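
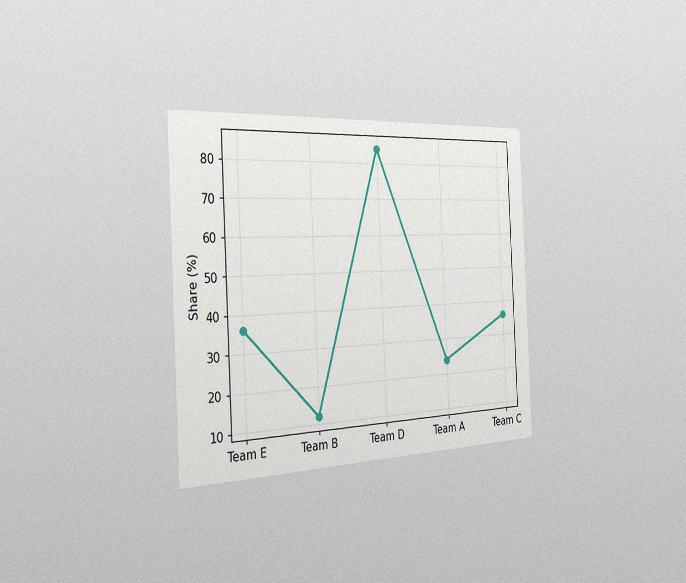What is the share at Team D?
84%

The chart is tilted about 3° counter-clockwise and viewed slightly from the left, with some photo noise. At Team D, the line is at 84%.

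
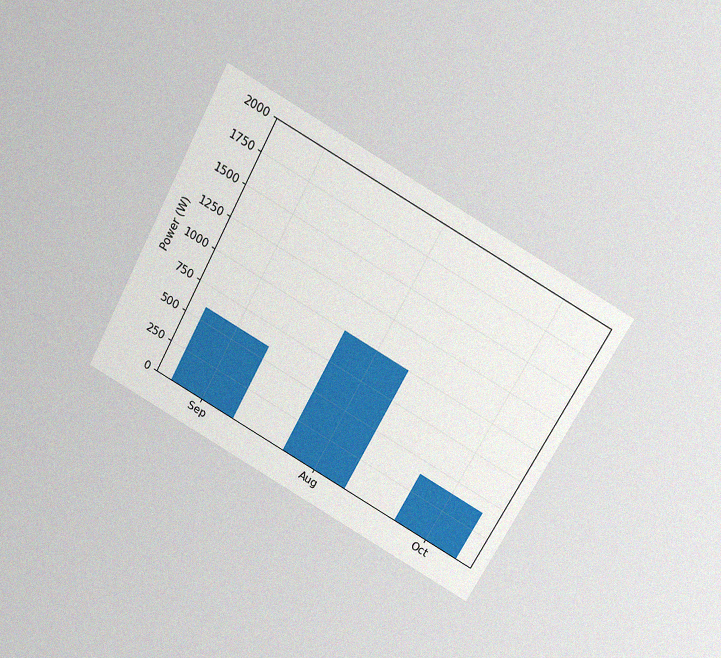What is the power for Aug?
1000W

The chart is tilted about 29° clockwise and viewed slightly from above, with some photo noise. Reading along the chart's y-axis, the Aug bar reaches 1000W.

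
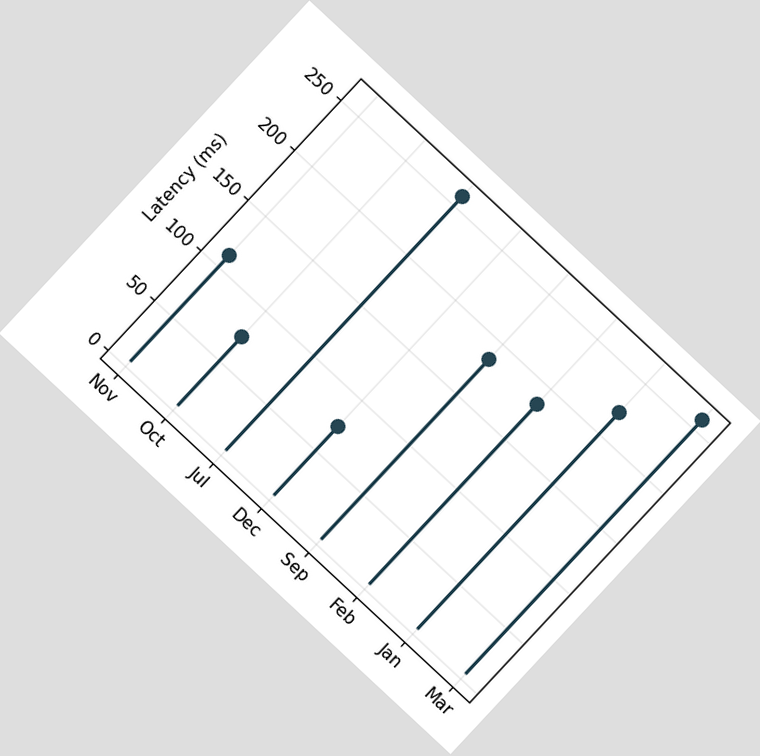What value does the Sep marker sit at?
The chart is tilted about 43° clockwise. The Sep marker sits at 185ms.

185ms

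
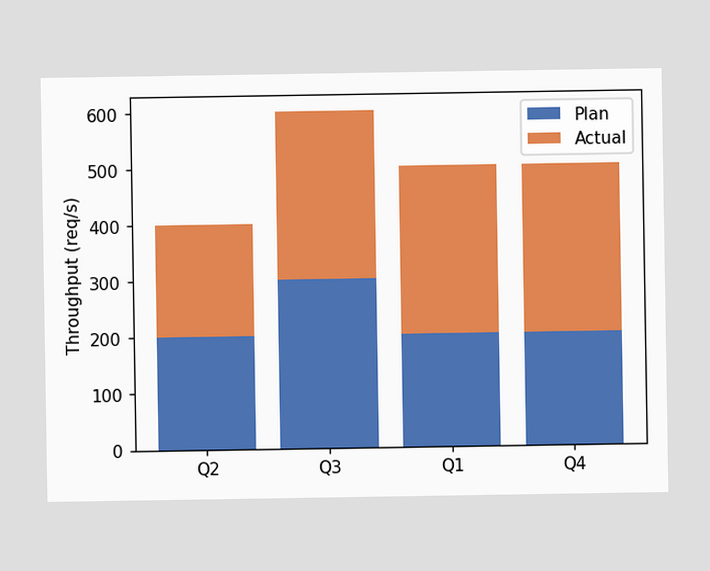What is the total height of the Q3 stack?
The Q3 stack's top reaches 600req/s on the y-axis.

600req/s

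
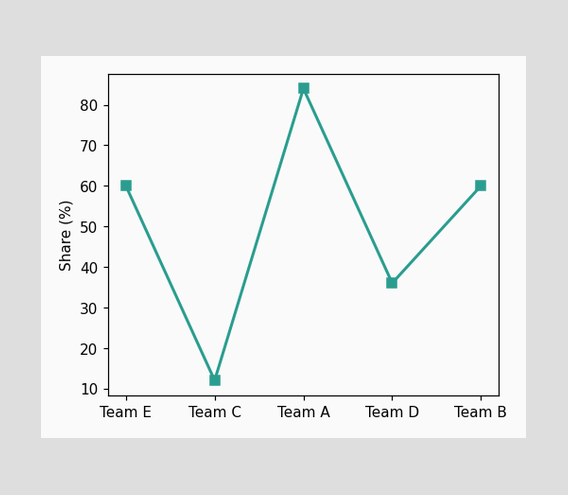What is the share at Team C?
At Team C, the line is at 12%.

12%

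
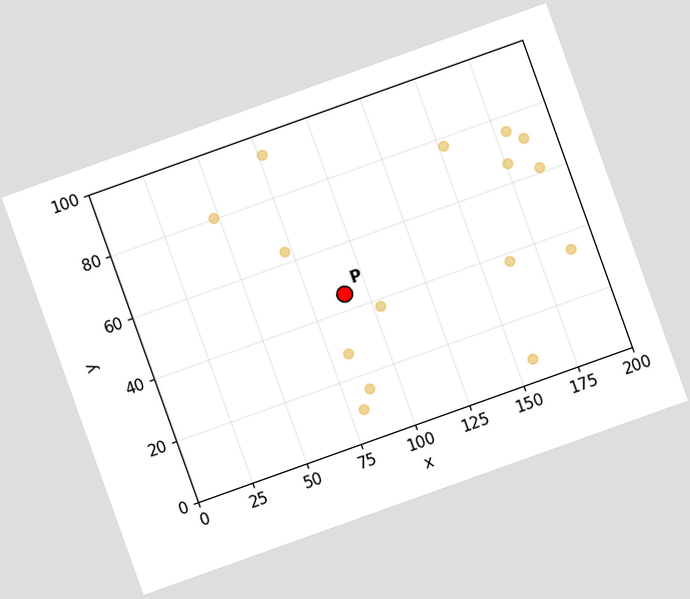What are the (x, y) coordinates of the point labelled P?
(90, 45)

The chart is tilted about 20° counter-clockwise. Following the gridlines from P to each axis, P sits at (90, 45).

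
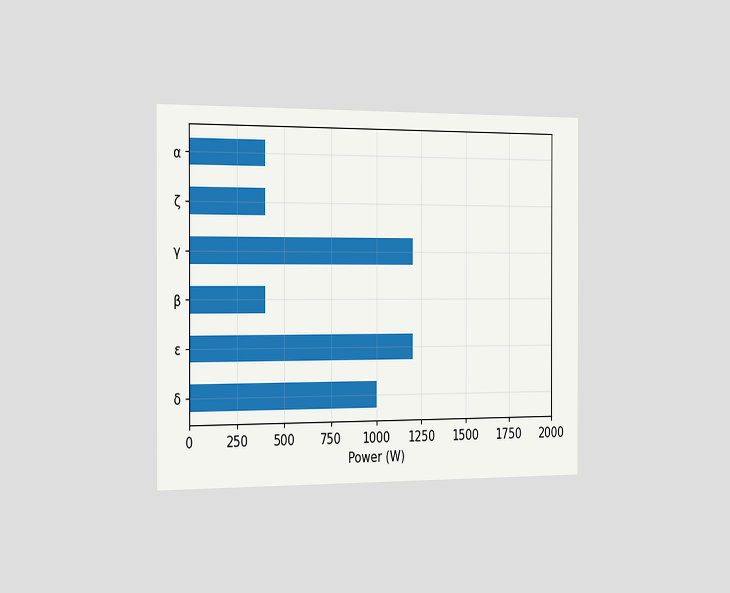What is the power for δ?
1000W

The chart is viewed slightly from the left. Reading along the chart's x-axis, the δ bar reaches 1000W.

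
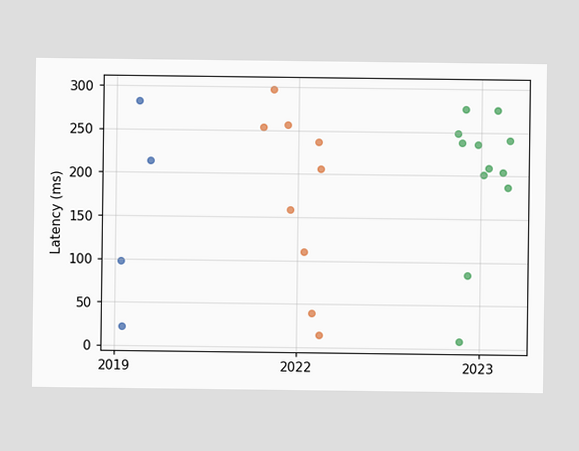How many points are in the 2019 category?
Counting the markers in the 2019 column gives 4.

4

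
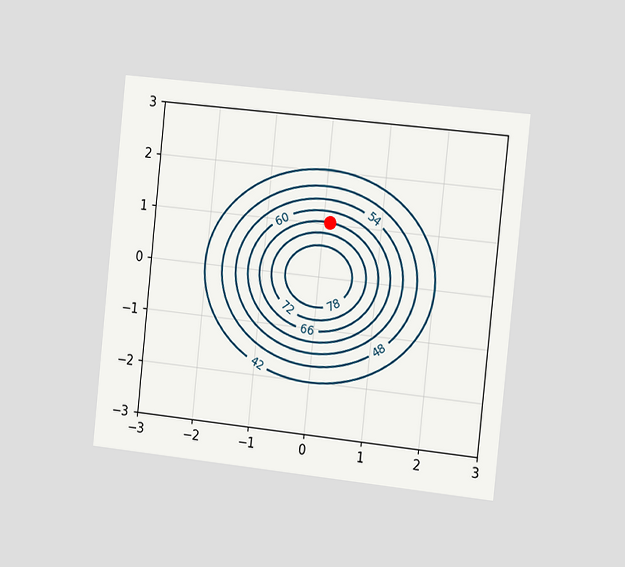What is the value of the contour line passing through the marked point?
66

The chart is tilted about 6° clockwise and viewed slightly from the right. The marked point sits on the contour labelled 66.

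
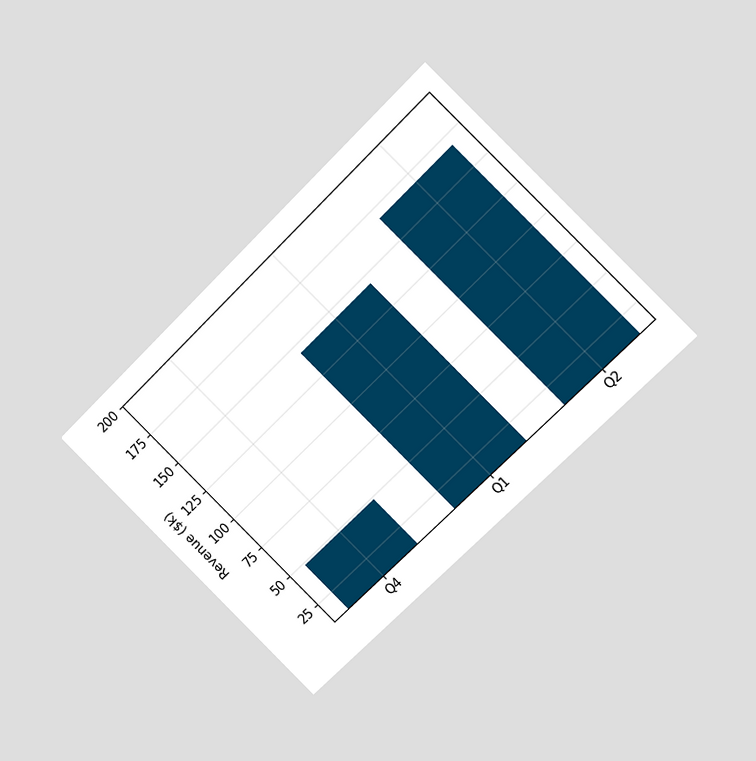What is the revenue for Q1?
$144k

The chart is tilted about 45° counter-clockwise and viewed at a slight angle. Reading along the chart's y-axis, the Q1 bar reaches $144k.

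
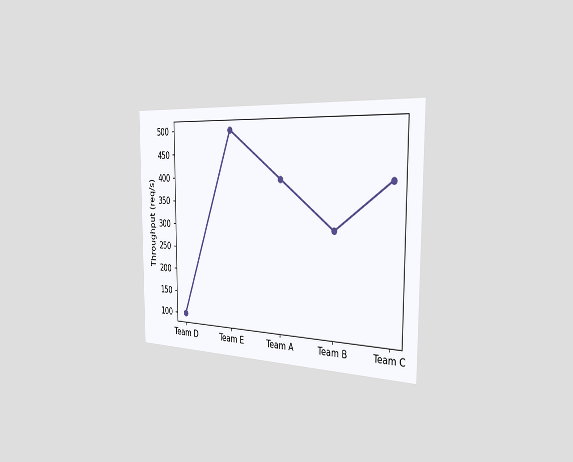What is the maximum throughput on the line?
500req/s

The chart is viewed slightly from the right. The highest point is at Team E, and reading across to the y-axis gives 500req/s.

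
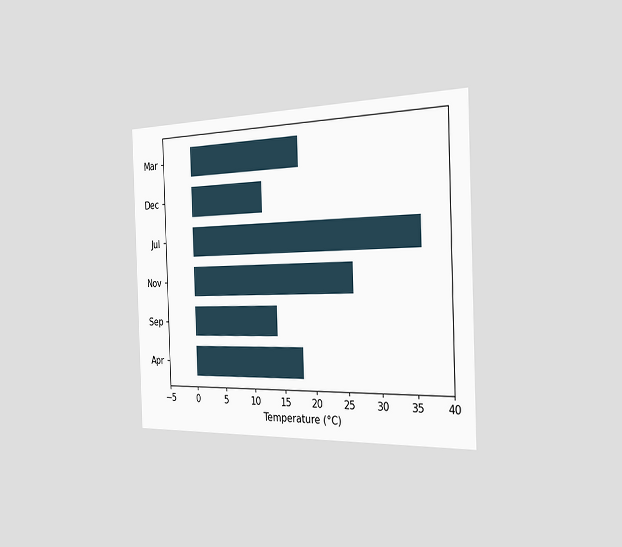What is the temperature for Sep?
14°C

The chart is tilted about 2° counter-clockwise and viewed slightly from the right. Reading along the chart's x-axis, the Sep bar reaches 14°C.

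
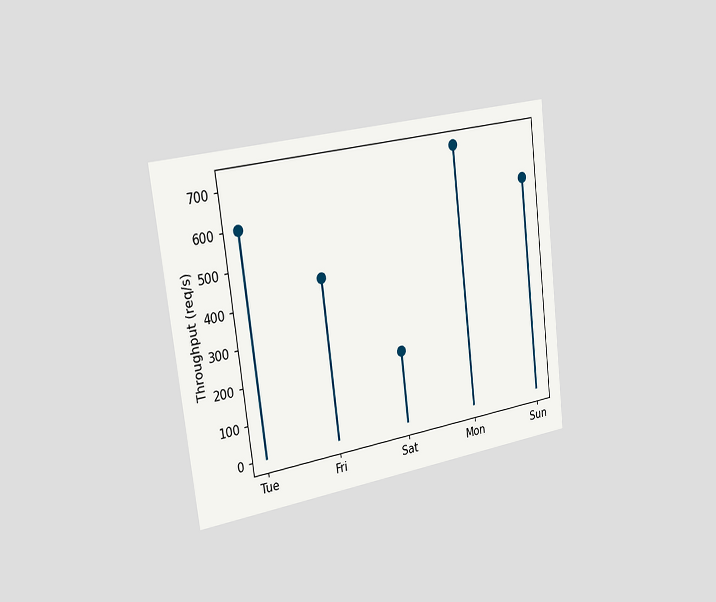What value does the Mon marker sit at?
The chart is tilted about 7° counter-clockwise and viewed slightly from the left. The Mon marker sits at 720req/s.

720req/s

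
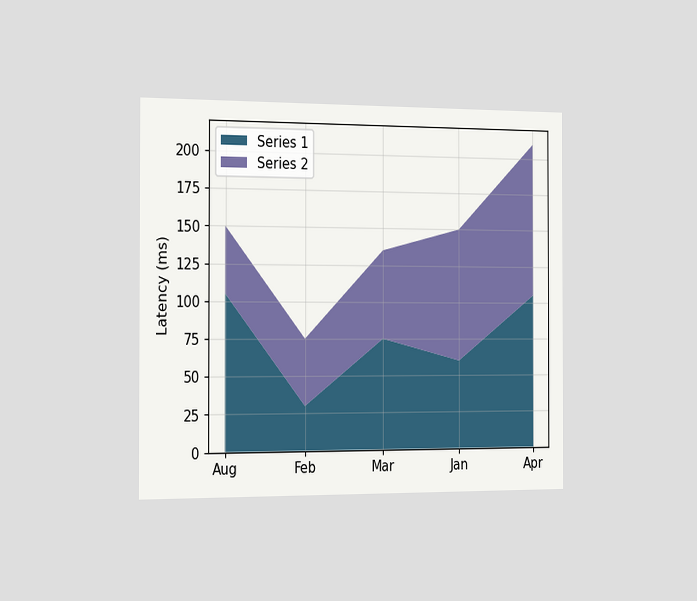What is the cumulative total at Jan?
150ms

The chart is viewed slightly from the left. The stacked total at Jan reaches 150ms.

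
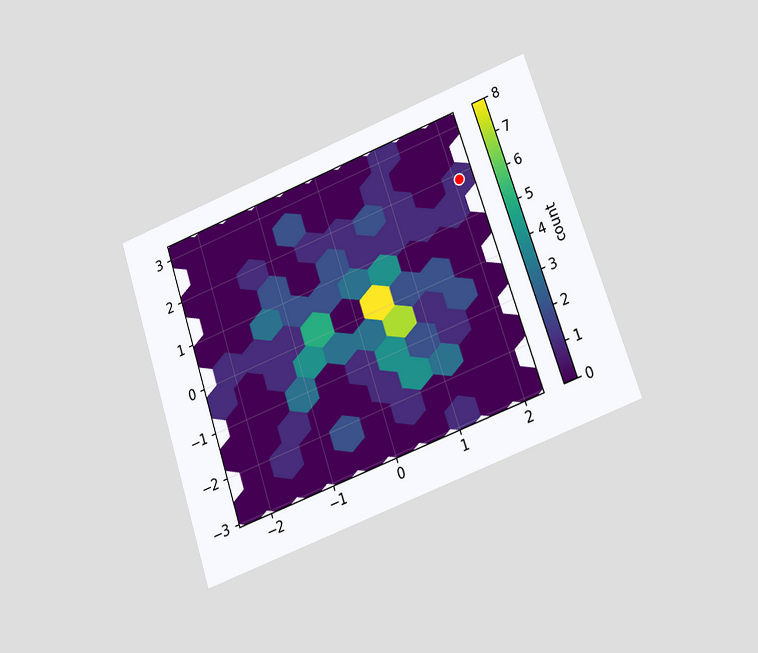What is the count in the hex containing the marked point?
The chart is tilted about 19° counter-clockwise and viewed at a slight angle. The marked hex reads 1 on the colorbar.

1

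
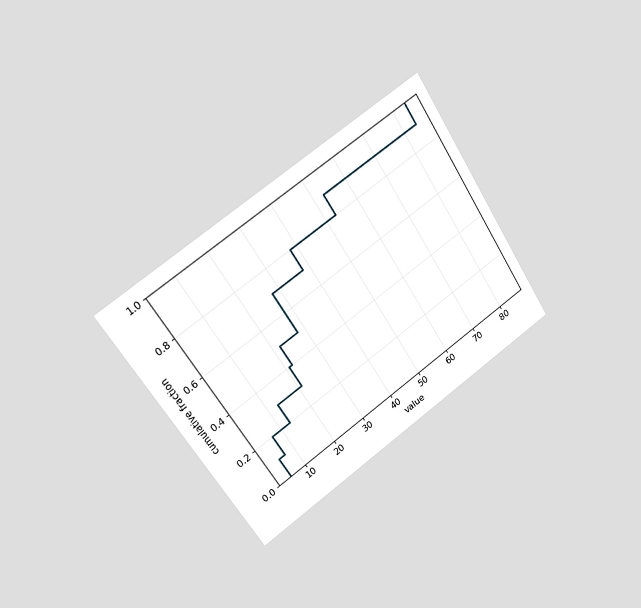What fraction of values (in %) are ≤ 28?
The chart is tilted about 33° counter-clockwise and viewed slightly from the left. At x=28 the ECDF step is at 70%.

70%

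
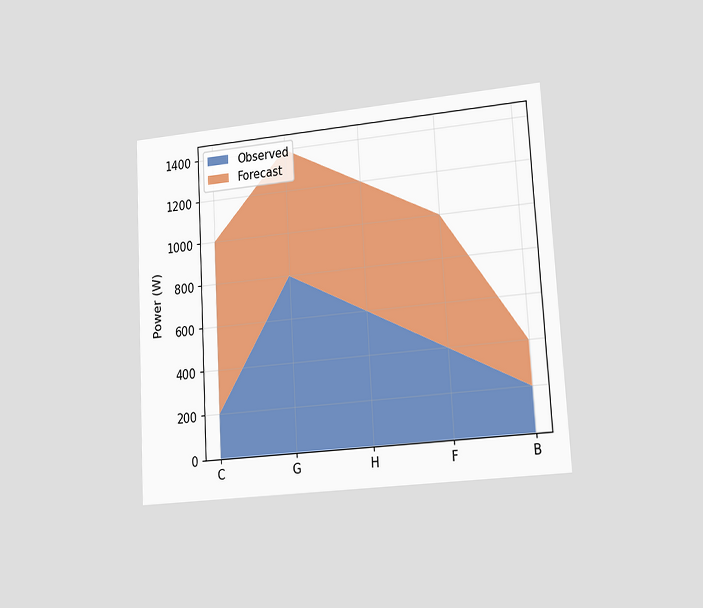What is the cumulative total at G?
The chart is tilted about 3° counter-clockwise and viewed slightly from the right. The stacked total at G reaches 1400W.

1400W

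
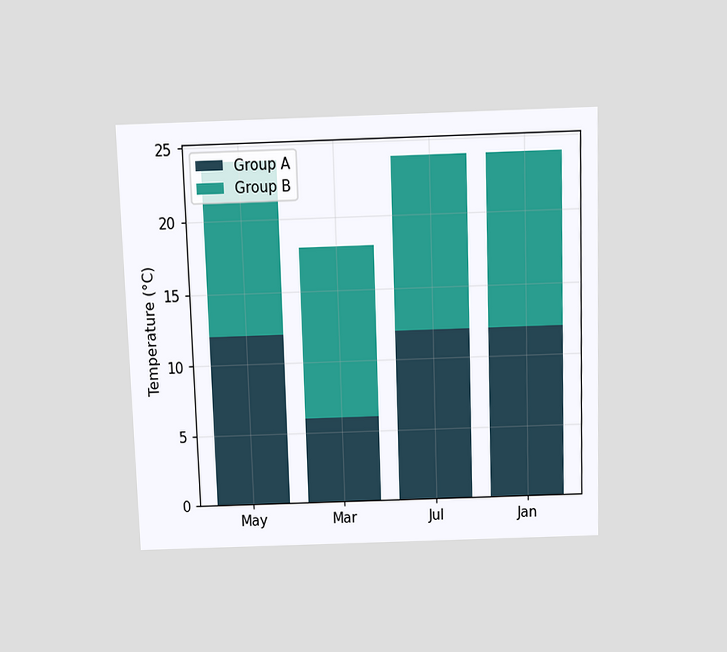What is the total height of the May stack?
The chart is viewed slightly from above. The May stack's top reaches 24°C on the y-axis.

24°C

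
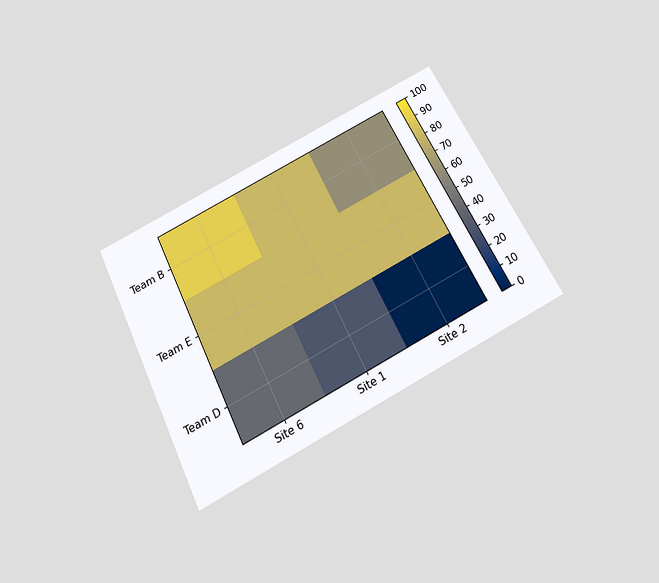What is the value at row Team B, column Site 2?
The chart is tilted about 27° counter-clockwise and viewed slightly from below. Matching cell (Team B, Site 2) against the colorbar gives 60.

60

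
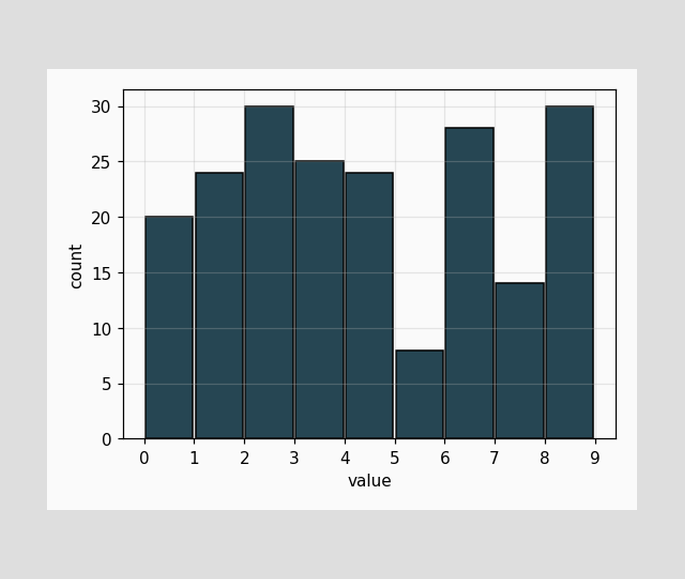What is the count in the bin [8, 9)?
The [8, 9) bin has height 30.

30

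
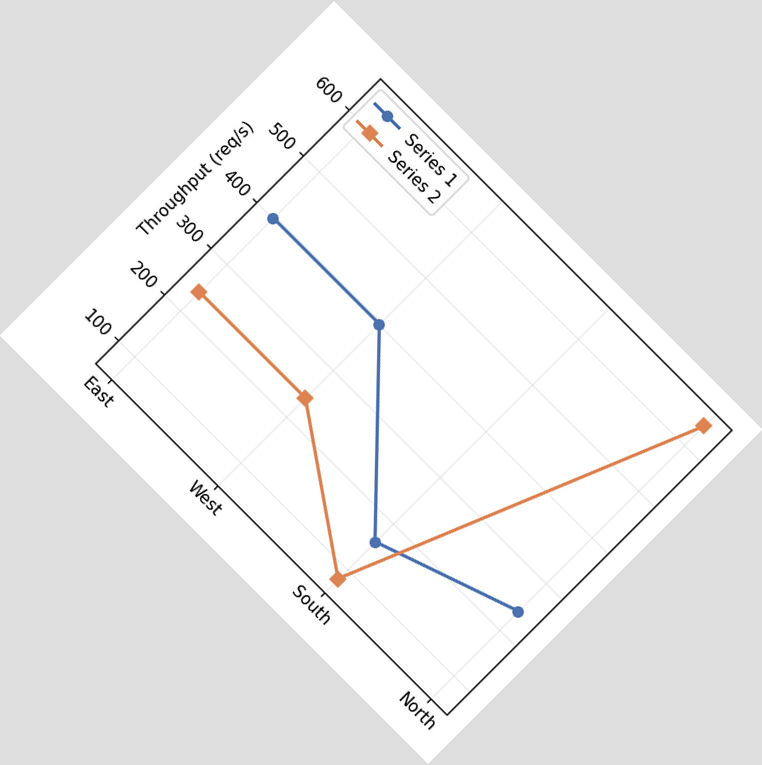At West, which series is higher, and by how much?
The chart is tilted about 45° clockwise. At West, Series 1 sits above the other line by 160req/s.

Series 1, by 160req/s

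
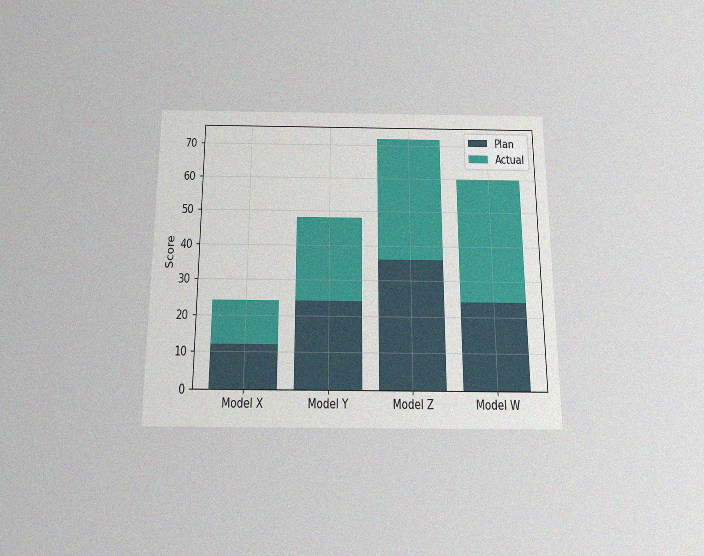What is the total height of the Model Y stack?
The chart is viewed slightly from below, with some photo noise. The Model Y stack's top reaches 48 on the y-axis.

48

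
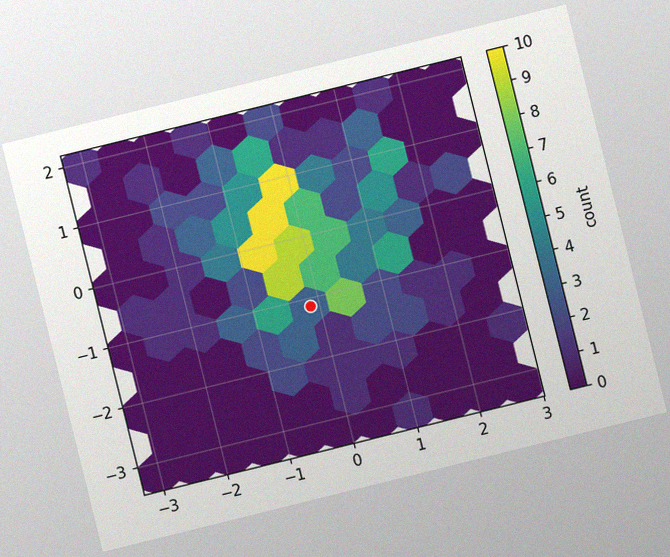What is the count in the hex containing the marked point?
The chart is tilted about 14° counter-clockwise, with some photo noise. The marked hex reads 3 on the colorbar.

3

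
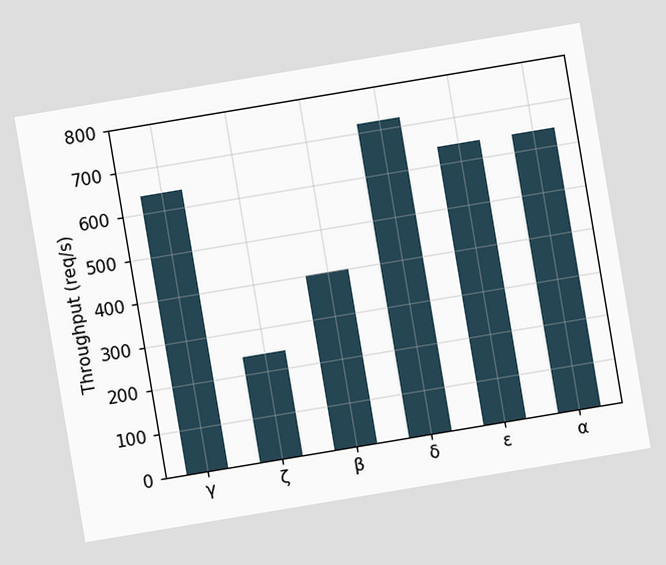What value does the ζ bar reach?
The chart is tilted about 9° counter-clockwise. Reading along the chart's y-axis, the ζ bar reaches 240req/s.

240req/s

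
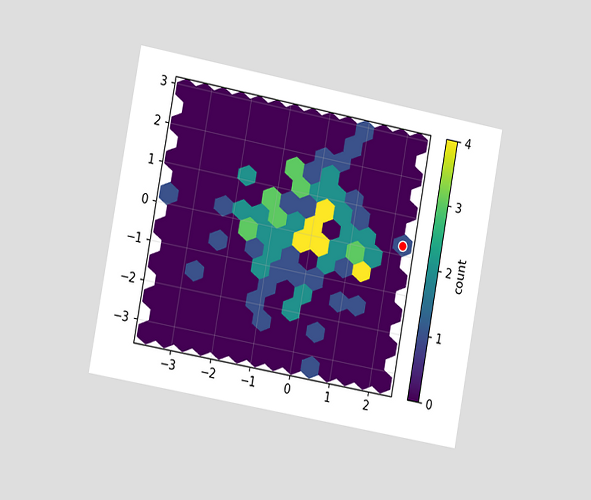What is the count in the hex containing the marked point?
The chart is tilted about 10° clockwise and viewed slightly from the left. The marked hex reads 1 on the colorbar.

1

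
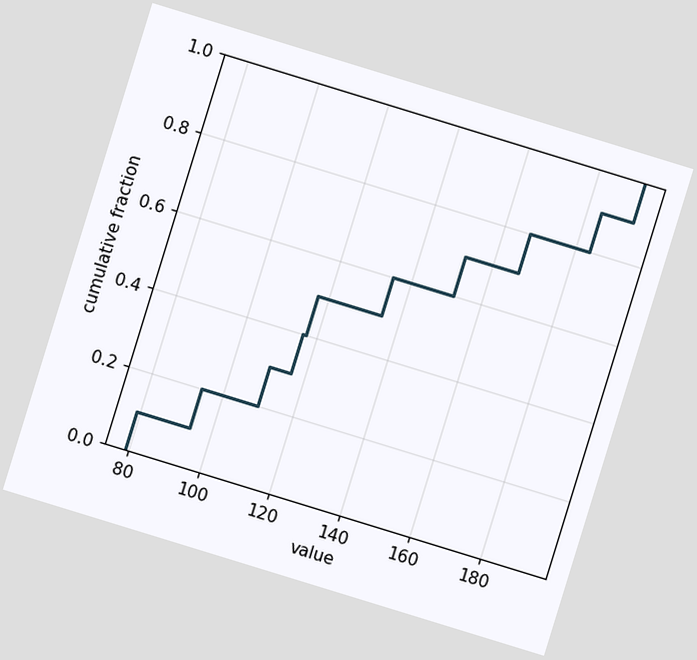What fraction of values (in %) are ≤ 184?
90%

The chart is tilted about 17° clockwise. At x=184 the ECDF step is at 90%.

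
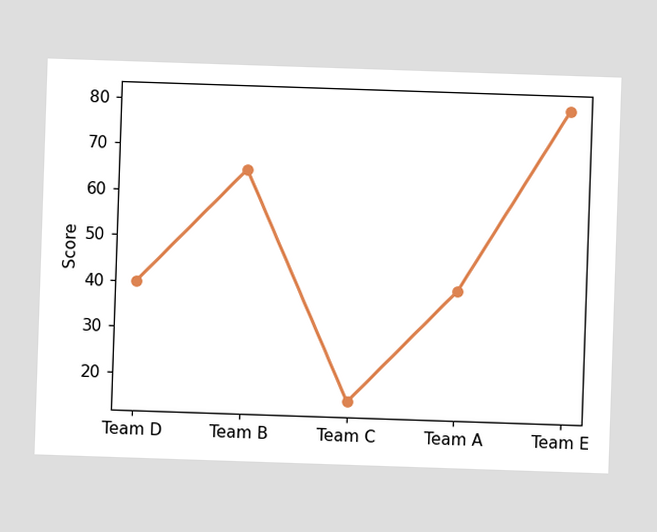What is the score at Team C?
At Team C, the line is at 15.

15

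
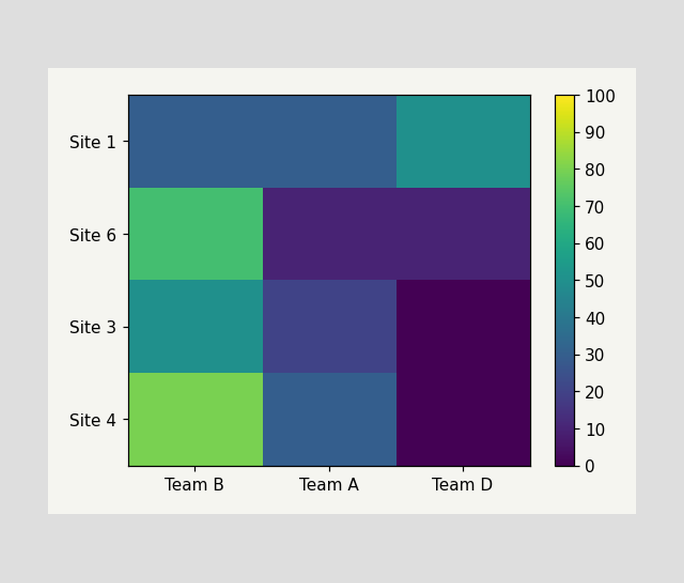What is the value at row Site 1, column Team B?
30

Matching cell (Site 1, Team B) against the colorbar gives 30.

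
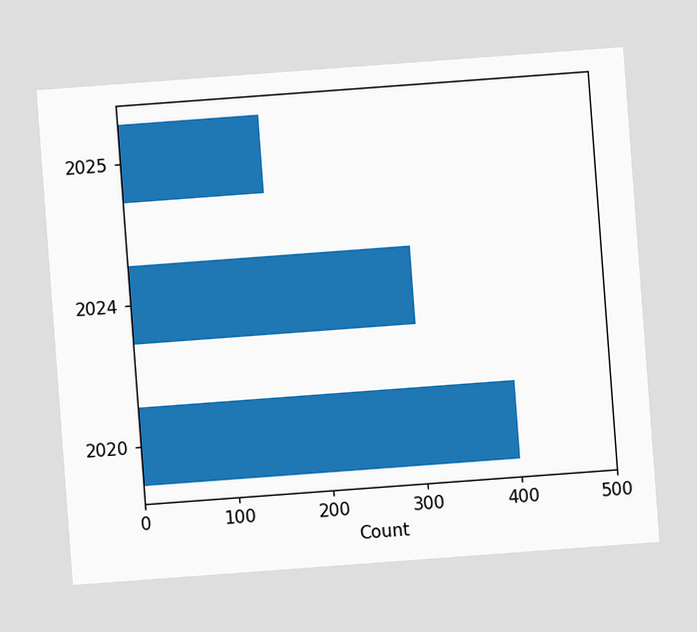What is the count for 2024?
300

The chart is tilted about 4° counter-clockwise. Reading along the chart's x-axis, the 2024 bar reaches 300.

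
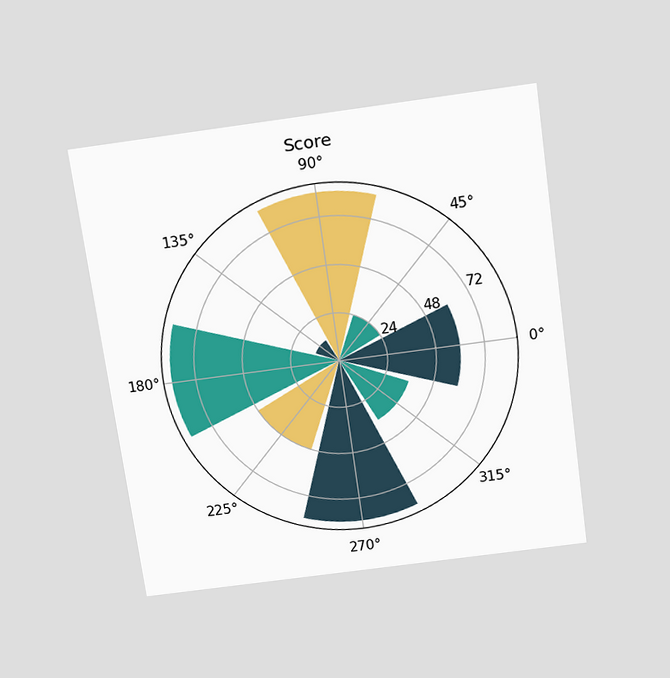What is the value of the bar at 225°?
48

The chart is tilted about 8° counter-clockwise and viewed slightly from above. The bar at 225° reaches 48 on the radial axis.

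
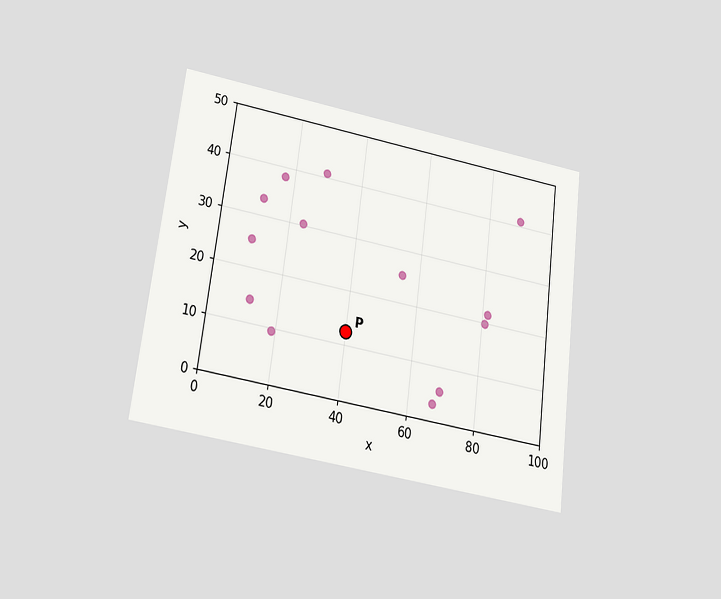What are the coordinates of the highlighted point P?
The chart is tilted about 7° clockwise and viewed slightly from below. Following the gridlines from P to each axis, P sits at (40, 12.5).

(40, 12.5)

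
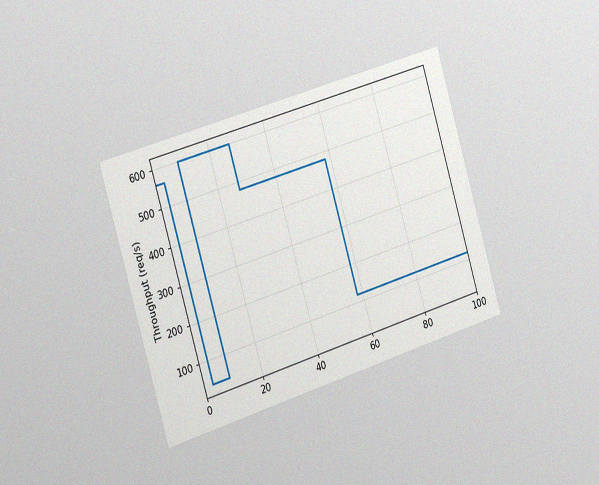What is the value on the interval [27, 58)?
The chart is tilted about 17° counter-clockwise and viewed slightly from the left, with some photo noise. On [27, 58) the step sits at 480req/s.

480req/s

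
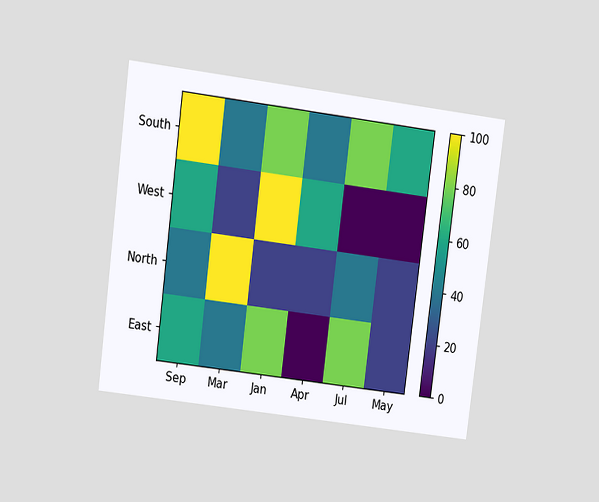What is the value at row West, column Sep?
The chart is tilted about 7° clockwise and viewed at a slight angle. Matching cell (West, Sep) against the colorbar gives 60.

60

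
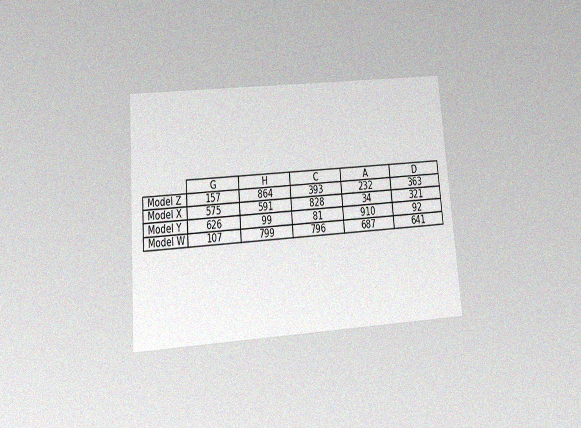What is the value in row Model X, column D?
The chart is tilted about 5° counter-clockwise and viewed slightly from below, with some photo noise. The (Model X, D) cell reads 321.

321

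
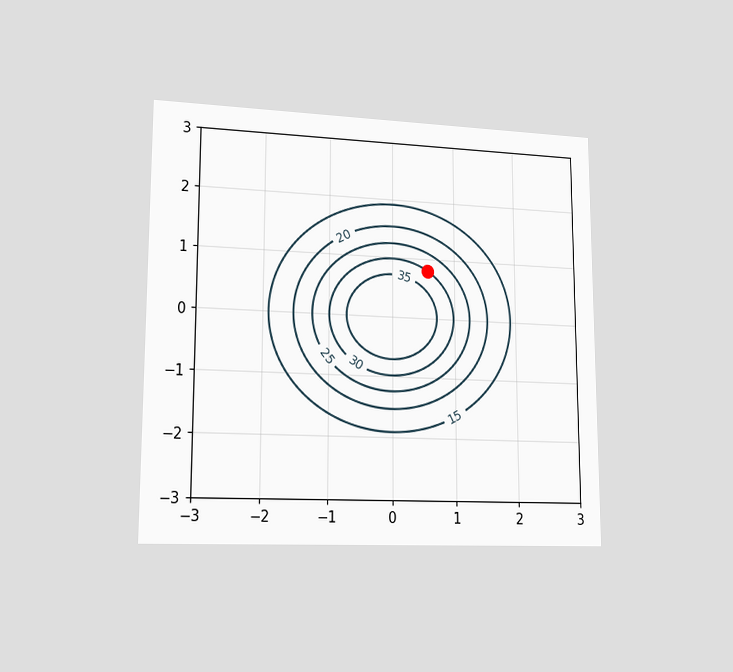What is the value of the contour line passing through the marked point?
The chart is viewed slightly from the left. The marked point sits on the contour labelled 30.

30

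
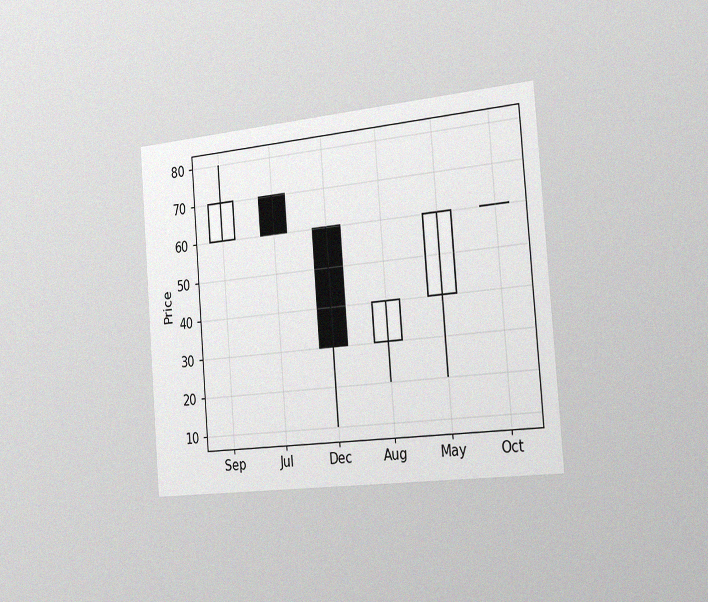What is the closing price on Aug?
40

The chart is tilted about 5° counter-clockwise and viewed slightly from the right, with some photo noise. The Aug candle closes at 40.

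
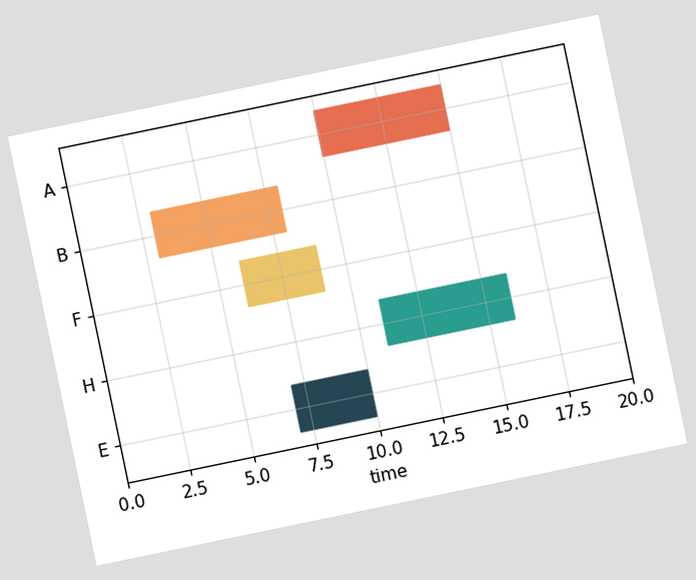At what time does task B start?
The chart is tilted about 12° counter-clockwise. The B bar begins at t=3.

3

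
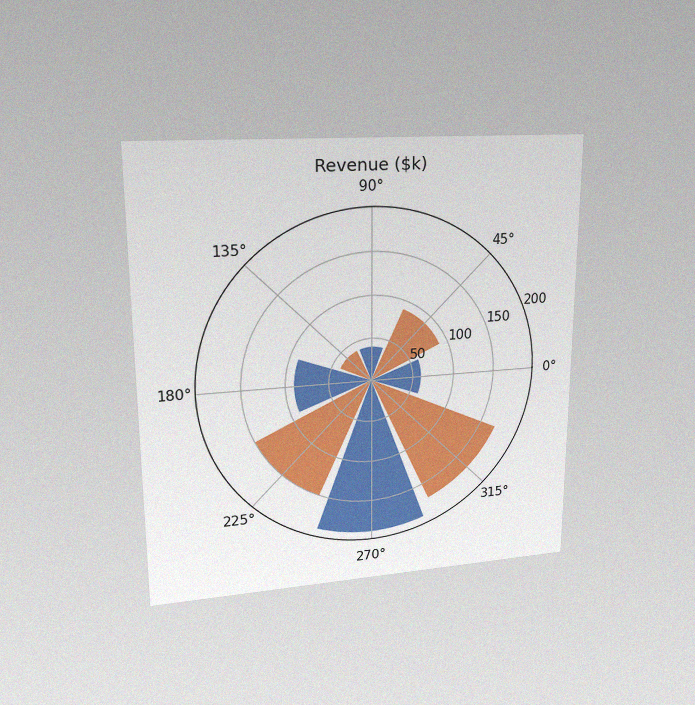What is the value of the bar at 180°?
$90k

The chart is viewed at a slight angle, with some photo noise. The bar at 180° reaches $90k on the radial axis.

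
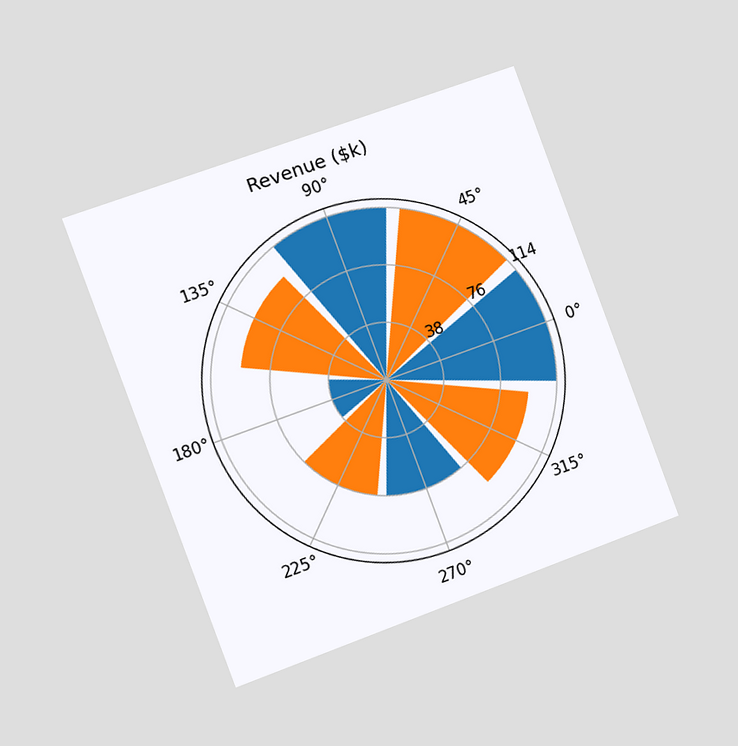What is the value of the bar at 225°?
$76k

The chart is tilted about 20° counter-clockwise and viewed slightly from the left. The bar at 225° reaches $76k on the radial axis.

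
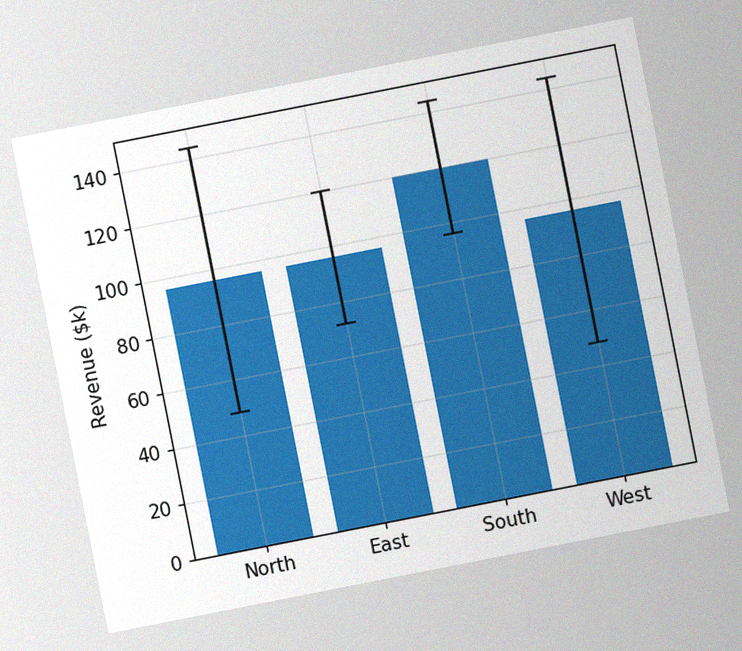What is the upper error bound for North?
$144k

The chart is tilted about 11° counter-clockwise, with some photo noise. The North bar's upper whisker reaches $144k.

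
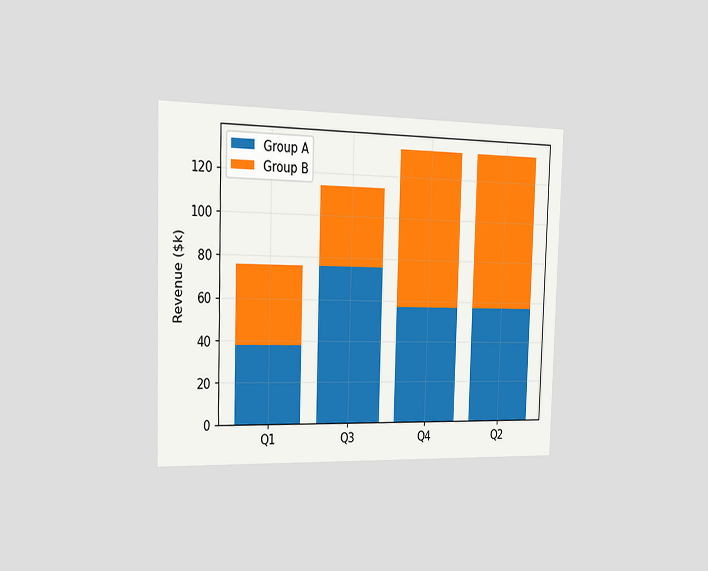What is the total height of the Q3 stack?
$114k

The chart is viewed slightly from the left. The Q3 stack's top reaches $114k on the y-axis.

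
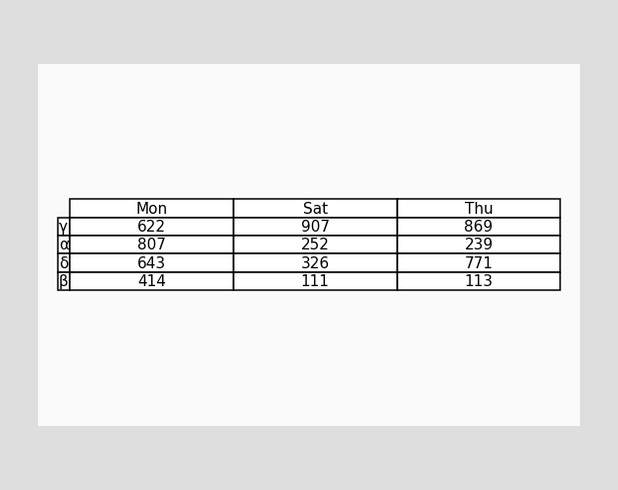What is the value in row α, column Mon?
The (α, Mon) cell reads 807.

807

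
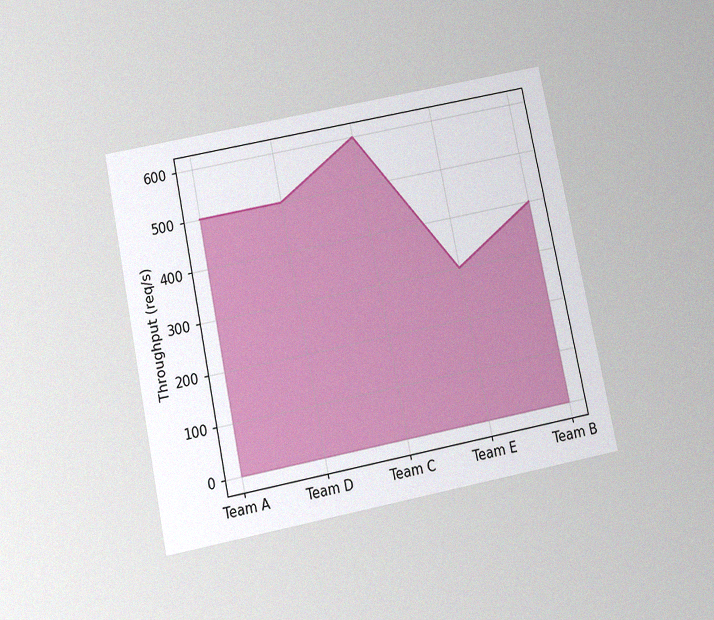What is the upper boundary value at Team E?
300req/s

The chart is tilted about 12° counter-clockwise and viewed slightly from below, with some photo noise. At Team E the upper boundary is at 300req/s.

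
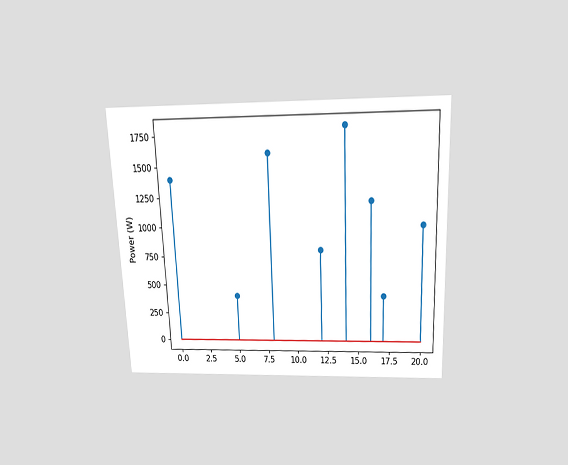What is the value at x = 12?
The chart is tilted about 2° counter-clockwise and viewed slightly from above. The stem at x=12 reaches 800W.

800W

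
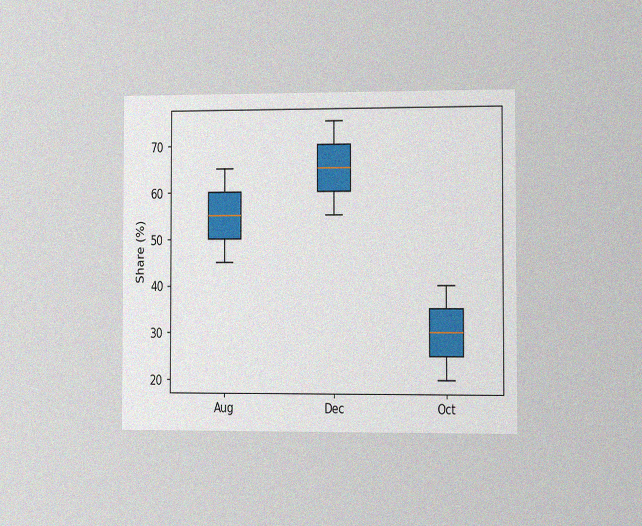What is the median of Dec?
65%

The chart is viewed slightly from the right, with some photo noise. The median line in the Dec box sits at 65%.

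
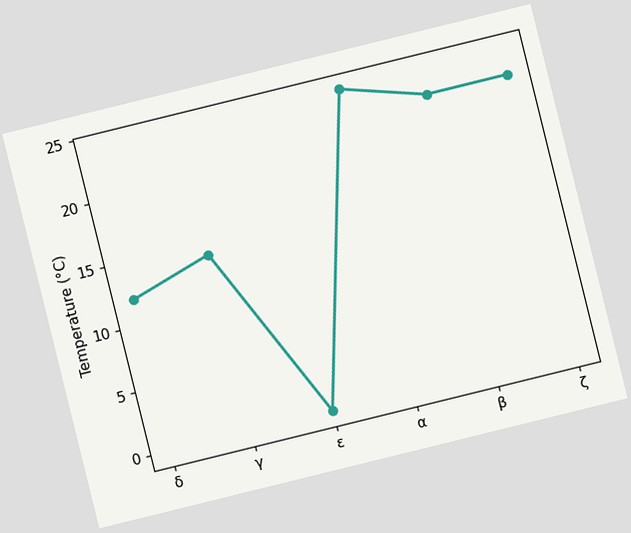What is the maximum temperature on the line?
24°C

The chart is tilted about 14° counter-clockwise. The highest point is at α, and reading across to the y-axis gives 24°C.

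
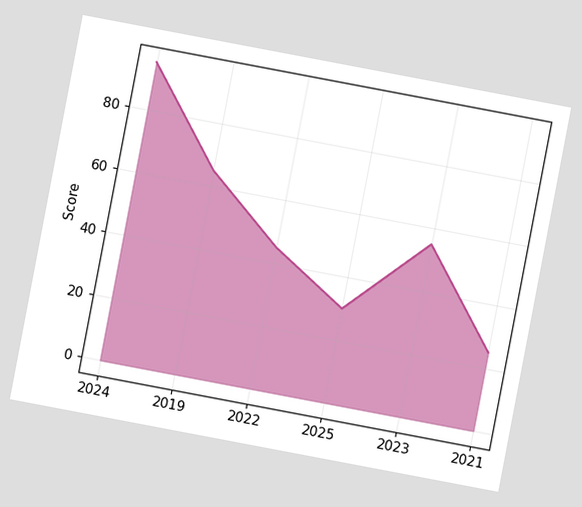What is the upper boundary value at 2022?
The chart is tilted about 11° clockwise. At 2022 the upper boundary is at 45.

45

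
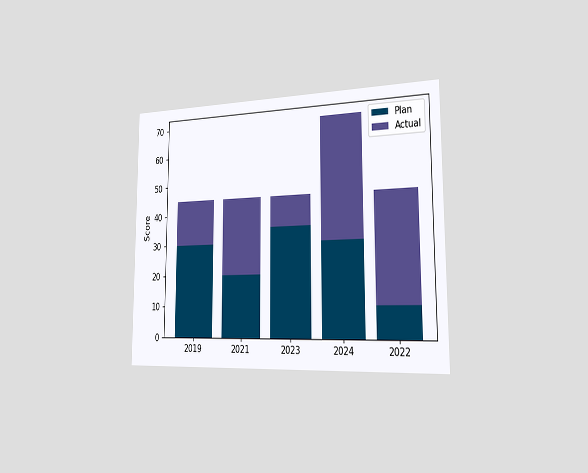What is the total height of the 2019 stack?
The chart is viewed slightly from the right. The 2019 stack's top reaches 45 on the y-axis.

45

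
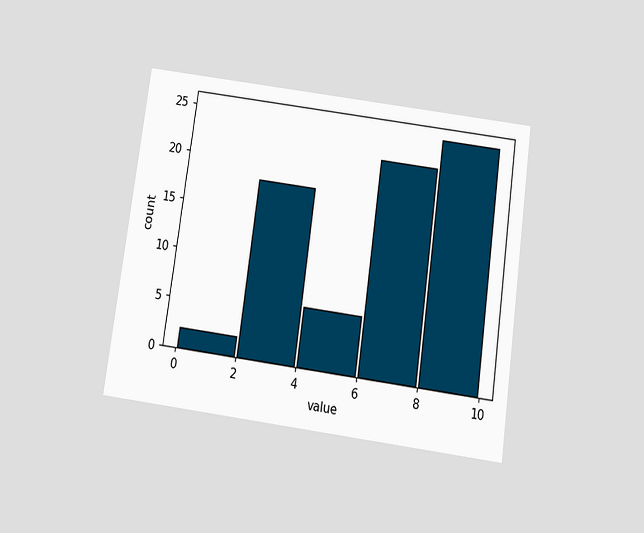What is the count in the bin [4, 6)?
6

The chart is tilted about 8° clockwise and viewed slightly from below. The [4, 6) bin has height 6.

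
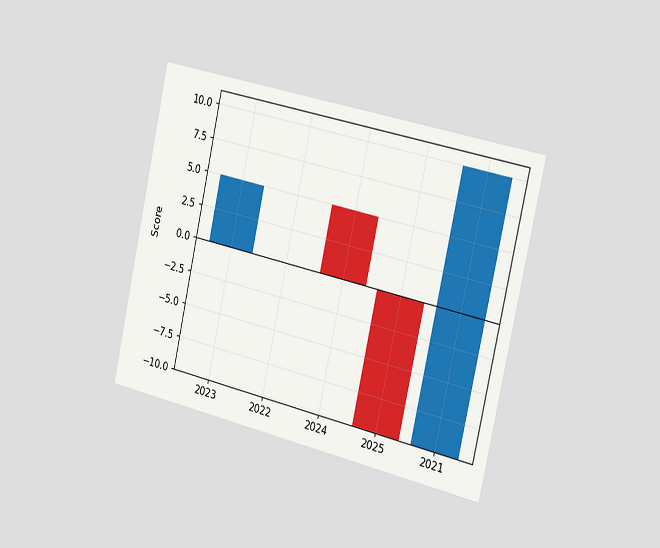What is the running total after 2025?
The chart is tilted about 13° clockwise and viewed slightly from the right. After 2025 the running total reaches -10.

-10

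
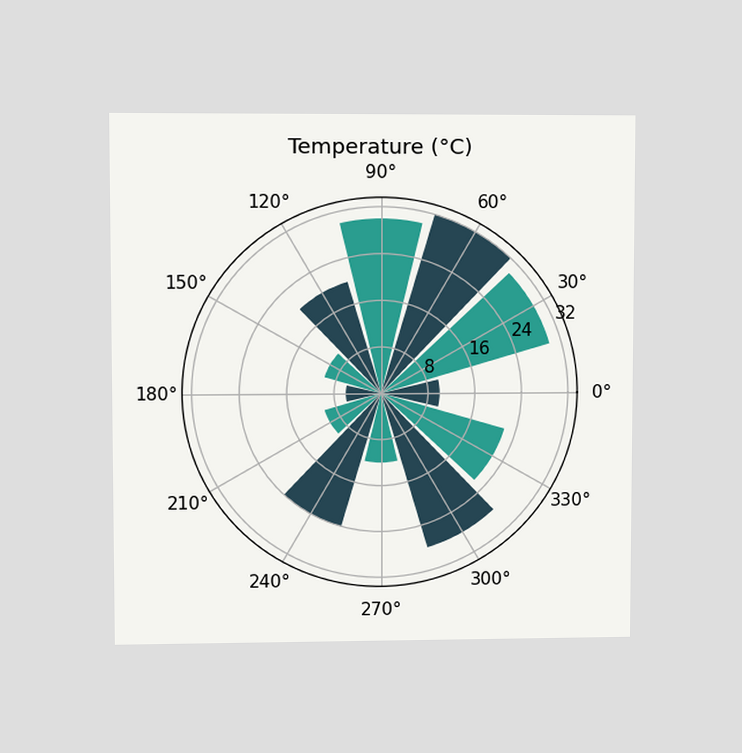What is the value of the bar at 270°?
The chart is viewed at a slight angle. The bar at 270° reaches 12°C on the radial axis.

12°C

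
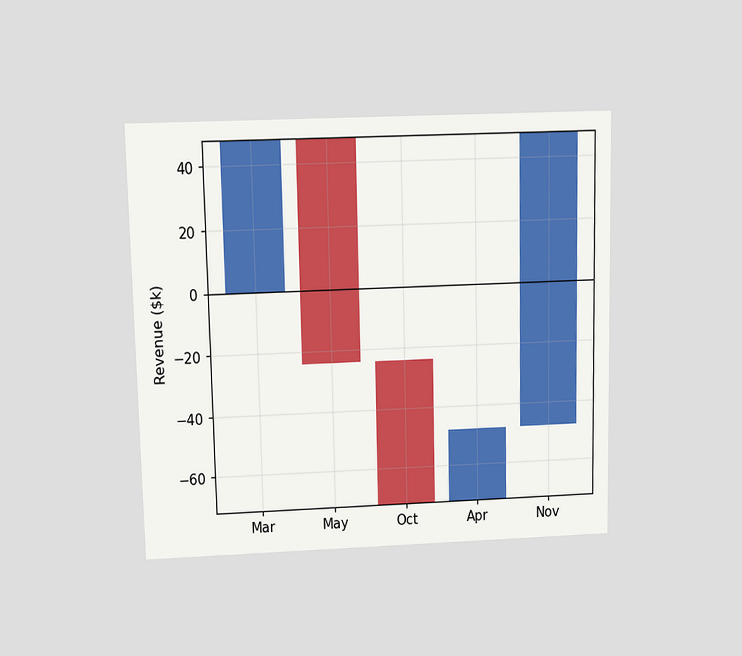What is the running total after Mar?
$48k

The chart is viewed slightly from above. After Mar the running total reaches $48k.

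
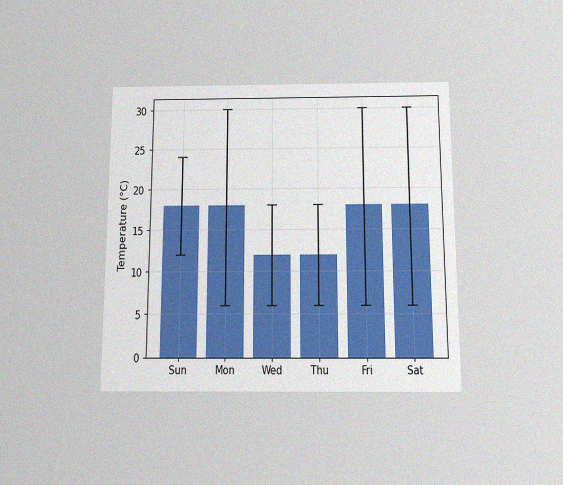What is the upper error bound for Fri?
30°C

The chart is viewed slightly from below, with some photo noise. The Fri bar's upper whisker reaches 30°C.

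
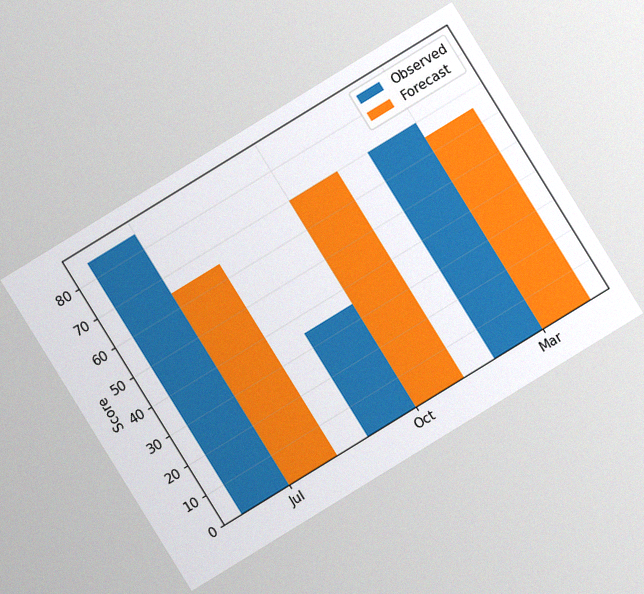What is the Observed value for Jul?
85

The chart is tilted about 32° counter-clockwise, with some photo noise. The Observed bar at Jul reaches 85 on the y-axis.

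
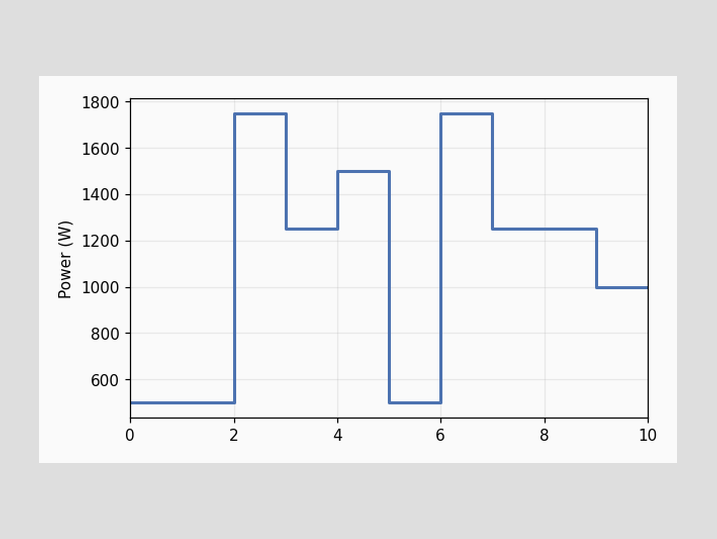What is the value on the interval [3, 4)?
On [3, 4) the step sits at 1250W.

1250W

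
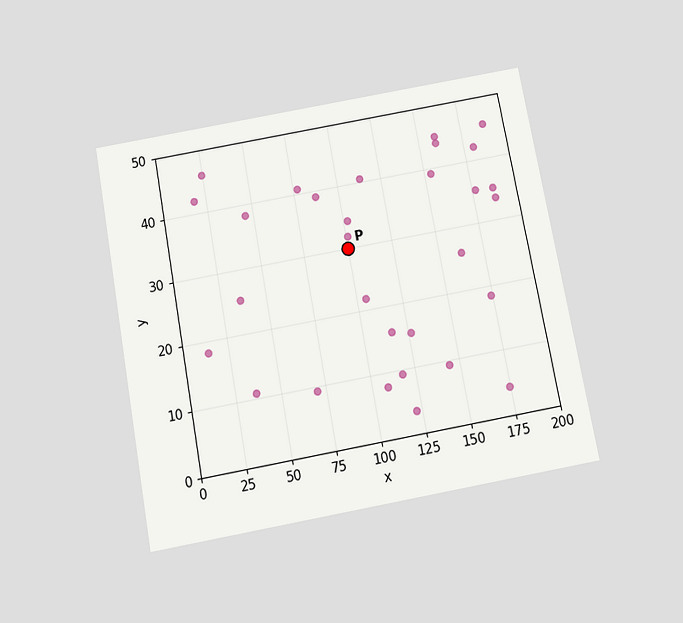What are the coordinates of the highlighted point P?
(100, 30)

The chart is tilted about 10° counter-clockwise and viewed slightly from below. Following the gridlines from P to each axis, P sits at (100, 30).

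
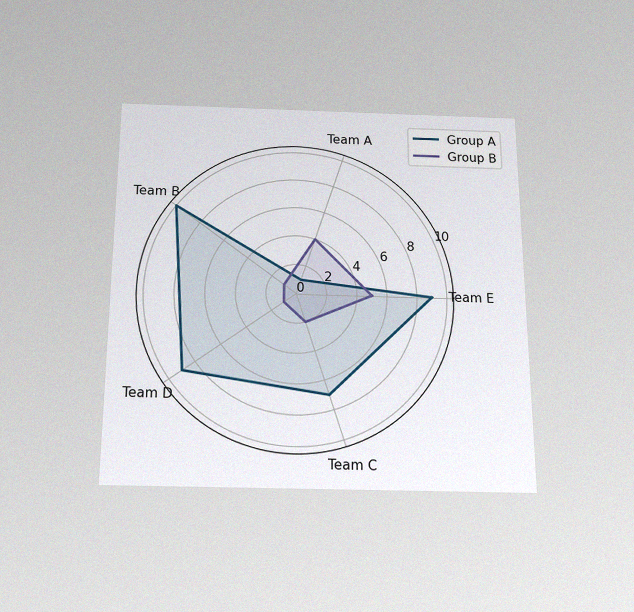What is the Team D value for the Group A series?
The chart is viewed slightly from below, with some photo noise. On the Team D axis, Group A reaches 9.

9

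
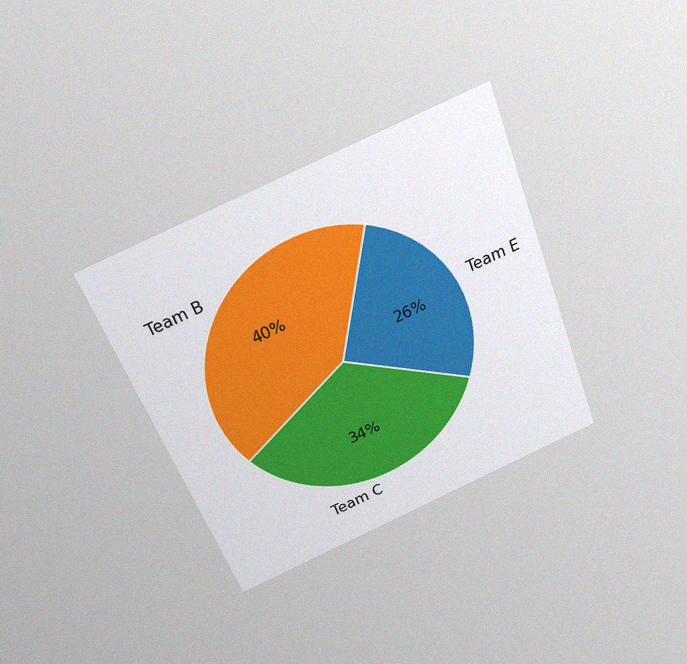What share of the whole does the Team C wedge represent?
34%

The chart is tilted about 21° counter-clockwise and viewed slightly from above, with some photo noise. The Team C slice takes up 34% of the pie.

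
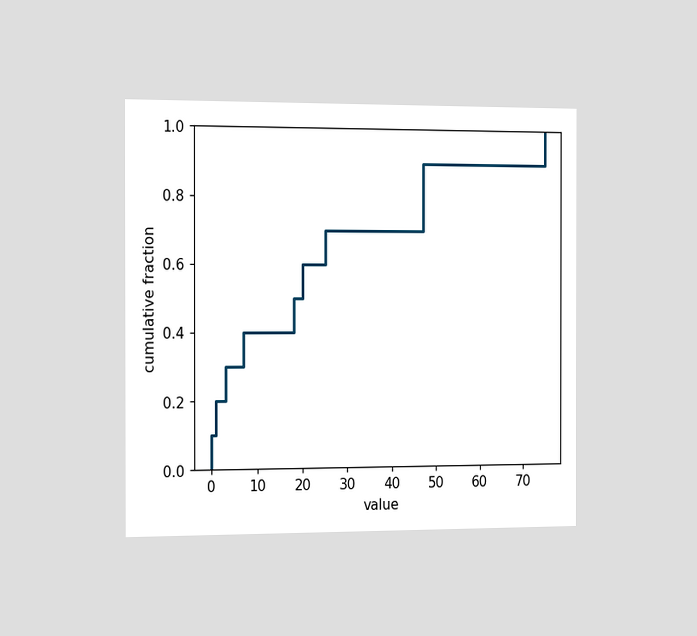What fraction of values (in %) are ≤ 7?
The chart is viewed slightly from the left. At x=7 the ECDF step is at 40%.

40%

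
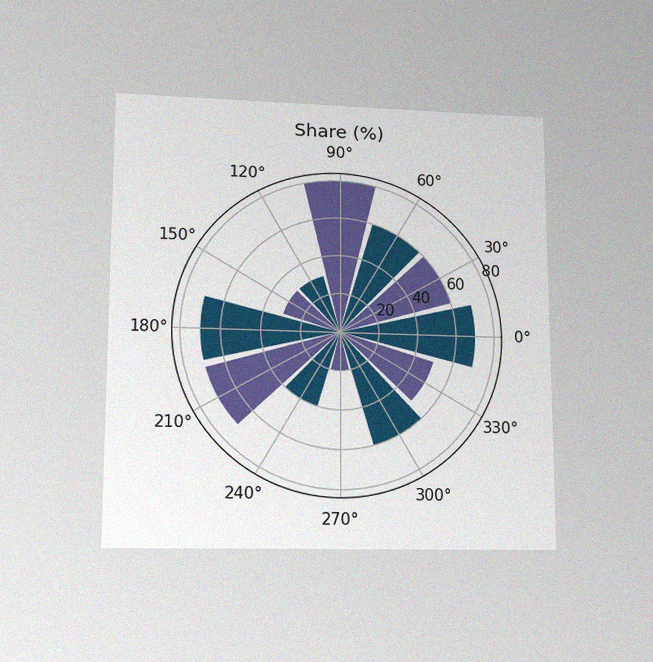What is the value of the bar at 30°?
The chart is viewed at a slight angle, with some photo noise. The bar at 30° reaches 60% on the radial axis.

60%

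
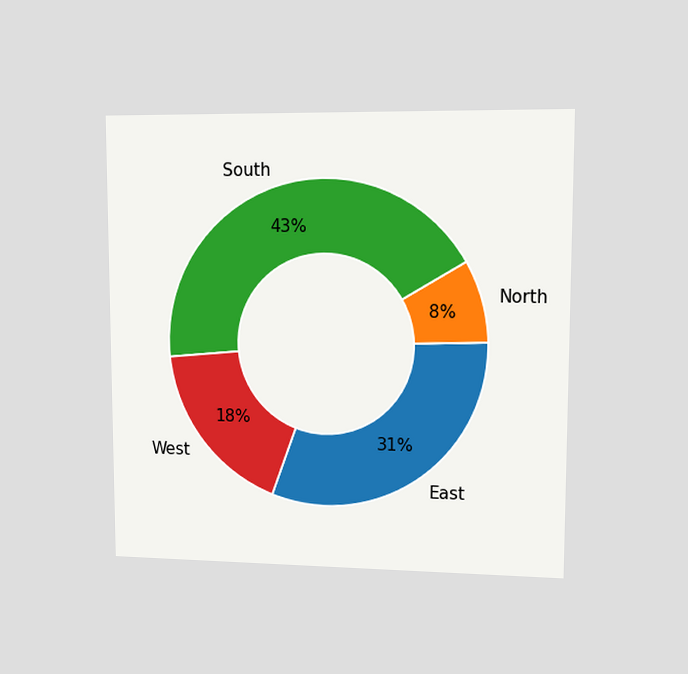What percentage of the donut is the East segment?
31%

The chart is viewed at a slight angle. The East segment takes up 31% of the ring.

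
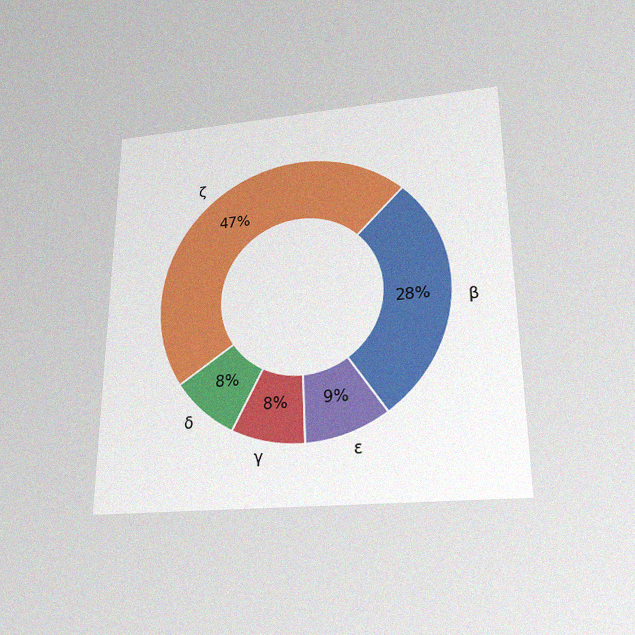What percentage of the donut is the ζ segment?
The chart is viewed slightly from below, with some photo noise. The ζ segment takes up 47% of the ring.

47%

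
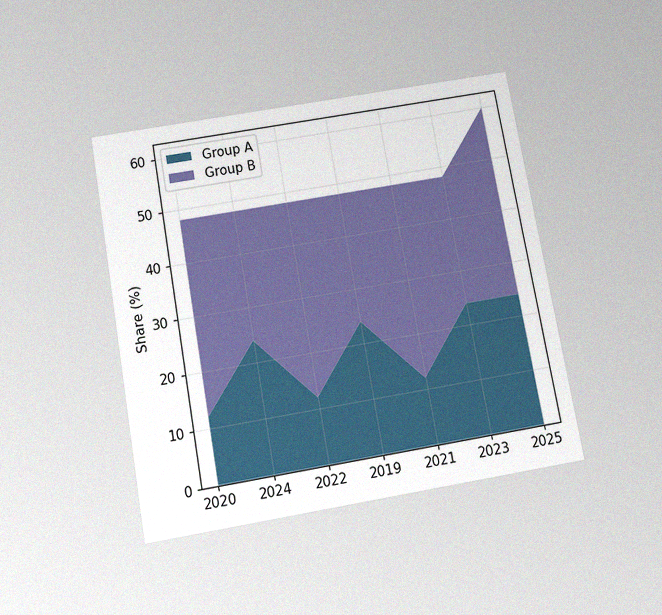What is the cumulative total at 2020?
The chart is tilted about 10° counter-clockwise and viewed slightly from below, with some photo noise. The stacked total at 2020 reaches 48%.

48%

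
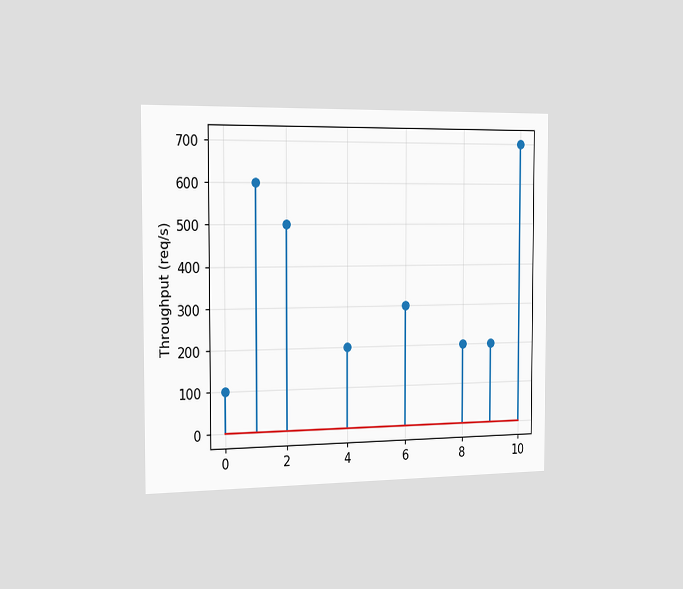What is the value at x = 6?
The chart is viewed slightly from the left. The stem at x=6 reaches 300req/s.

300req/s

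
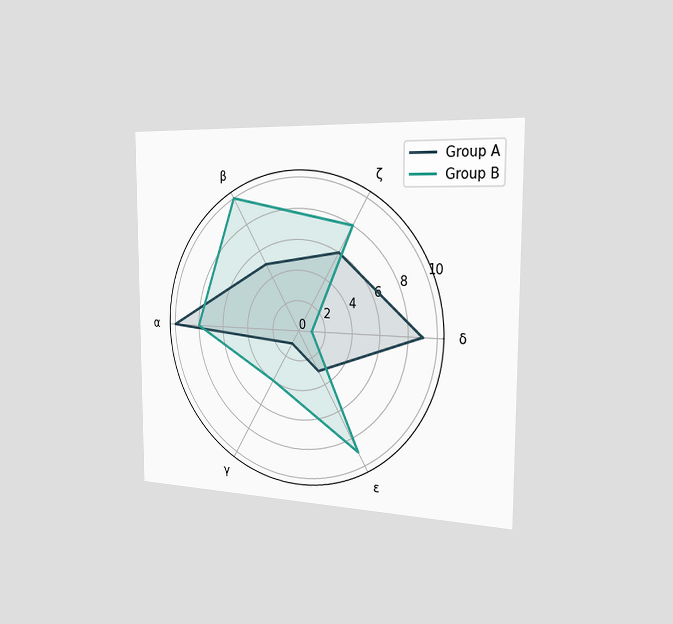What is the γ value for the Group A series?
The chart is viewed slightly from the right. On the γ axis, Group A reaches 1.

1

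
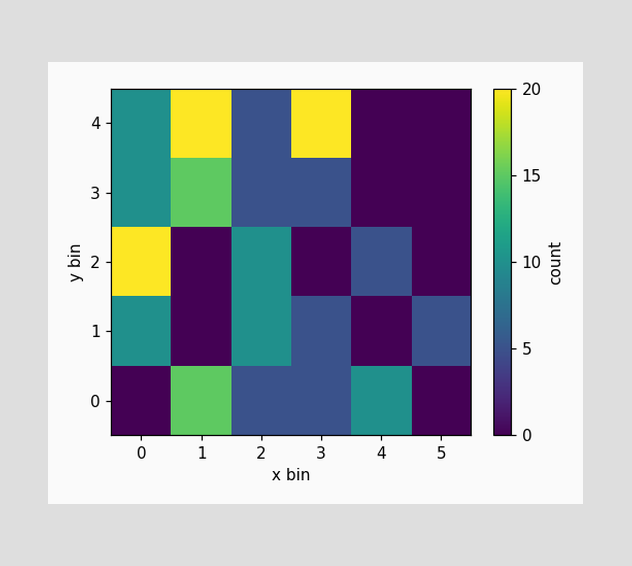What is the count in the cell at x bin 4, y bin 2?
Matching the cell (4, 2) against the colorbar gives 5.

5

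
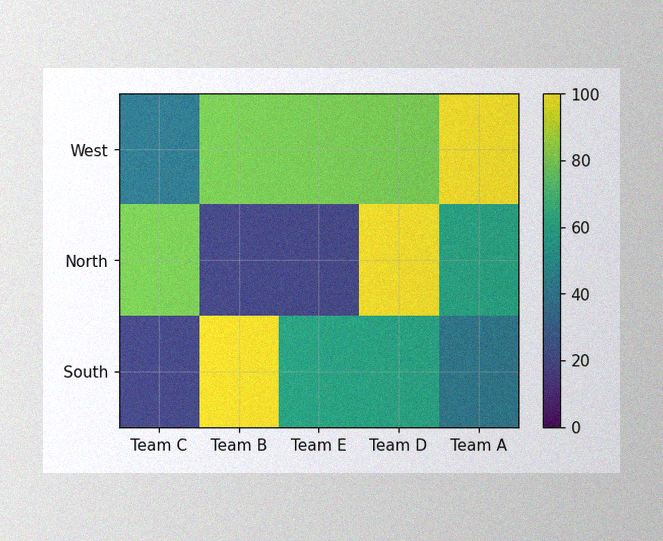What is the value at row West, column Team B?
The image has some photo noise and uneven lighting. Matching cell (West, Team B) against the colorbar gives 80.

80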